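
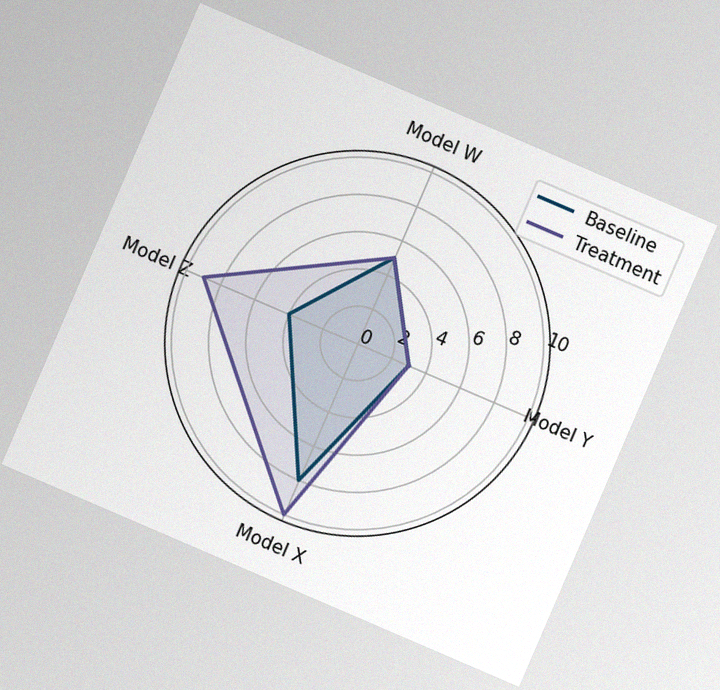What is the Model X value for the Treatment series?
The chart is tilted about 23° clockwise, with some photo noise. On the Model X axis, Treatment reaches 10.

10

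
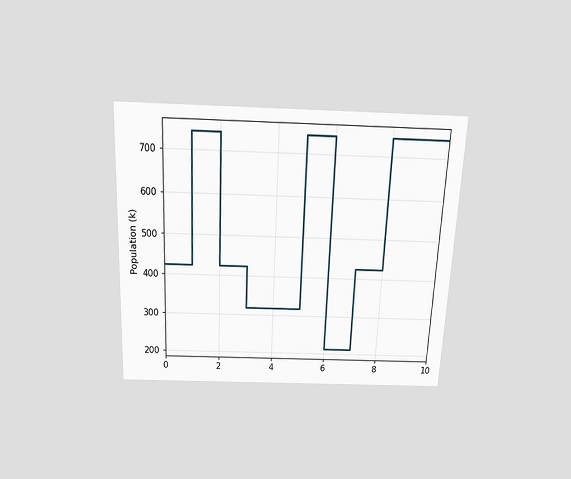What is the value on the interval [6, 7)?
The chart is tilted about 3° clockwise and viewed slightly from above. On [6, 7) the step sits at 212k.

212k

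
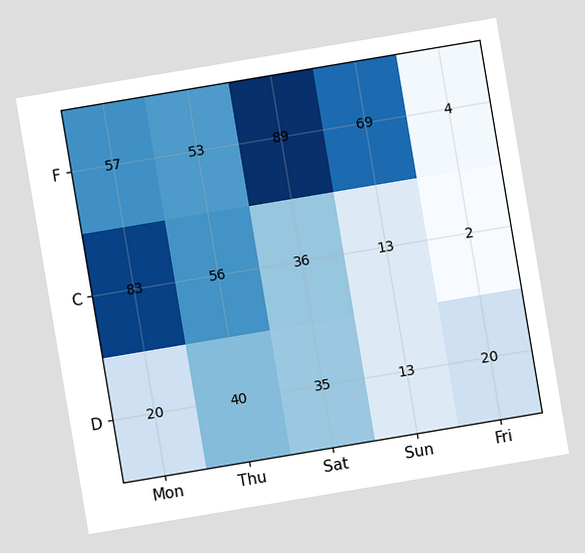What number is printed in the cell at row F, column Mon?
57

The chart is tilted about 10° counter-clockwise. The (F, Mon) cell reads 57.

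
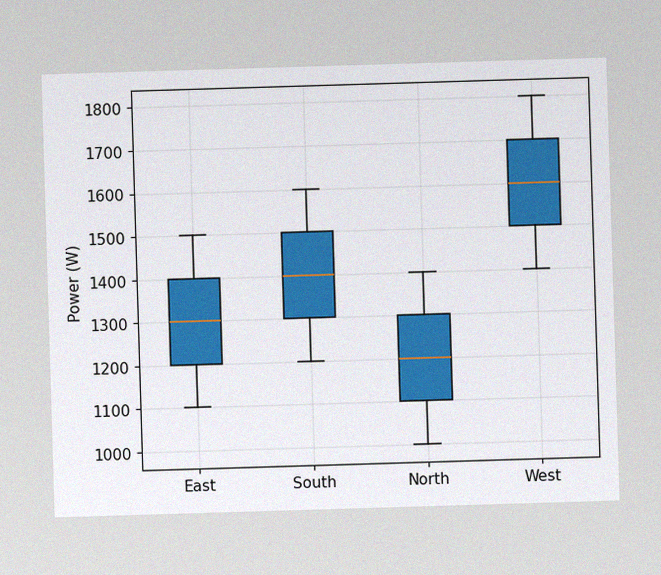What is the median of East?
1300W

The image has some photo noise and uneven lighting. The median line in the East box sits at 1300W.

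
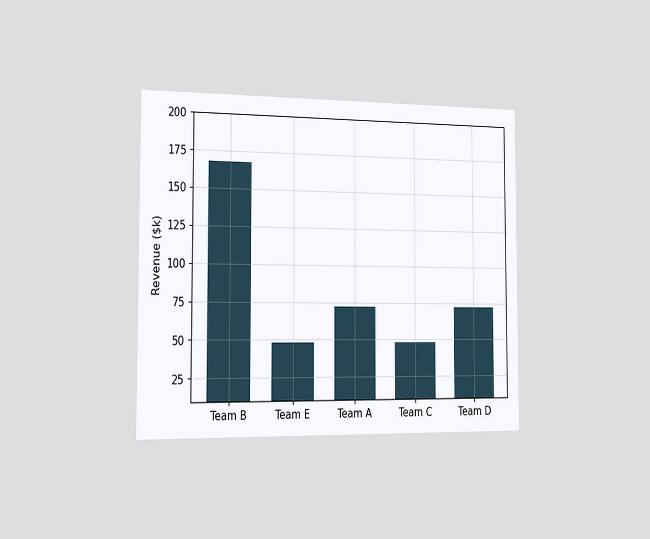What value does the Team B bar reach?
The chart is viewed slightly from the left. Reading along the chart's y-axis, the Team B bar reaches $168k.

$168k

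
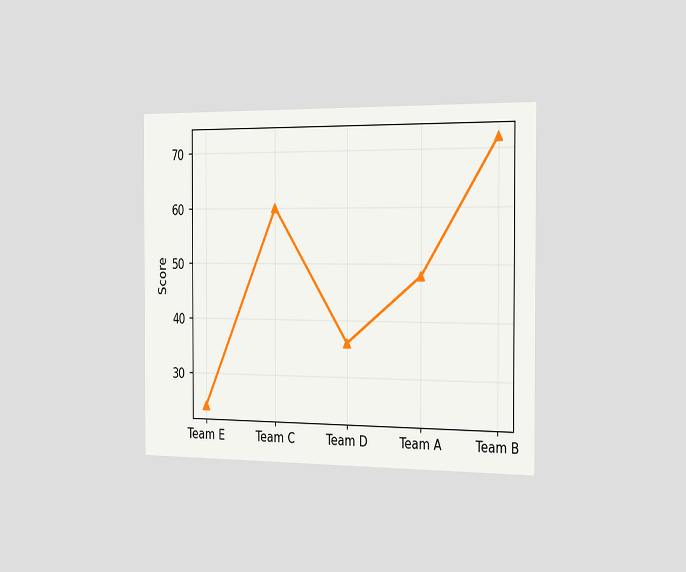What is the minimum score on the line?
24

The chart is viewed slightly from the right. The lowest point is at Team E, and reading across to the y-axis gives 24.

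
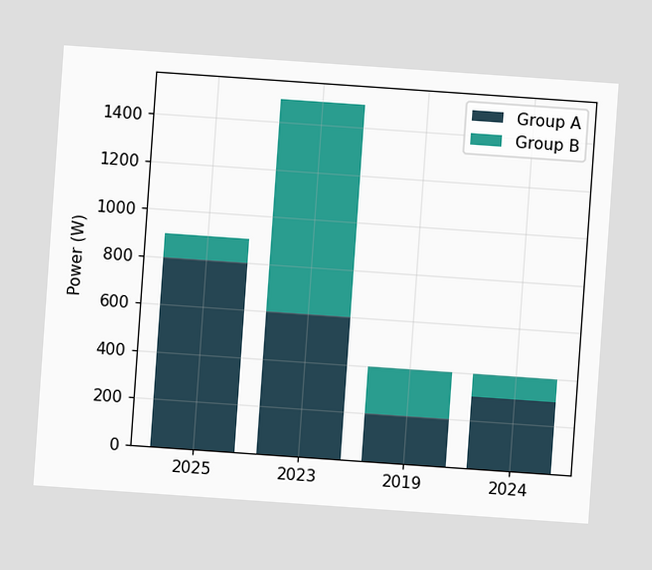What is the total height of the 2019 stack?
The chart is tilted about 4° clockwise. The 2019 stack's top reaches 400W on the y-axis.

400W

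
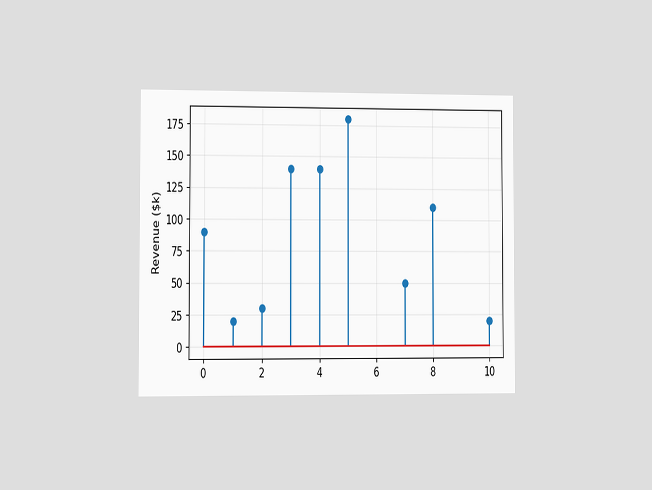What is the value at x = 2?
The chart is viewed slightly from the left. The stem at x=2 reaches $30k.

$30k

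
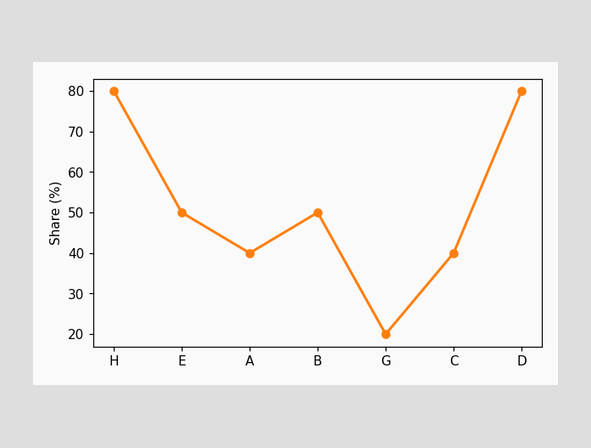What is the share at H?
80%

At H, the line is at 80%.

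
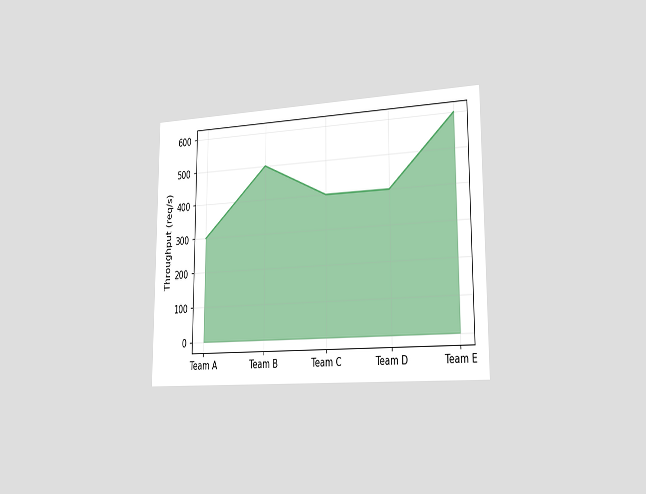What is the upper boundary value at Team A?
The chart is viewed slightly from the right. At Team A the upper boundary is at 300req/s.

300req/s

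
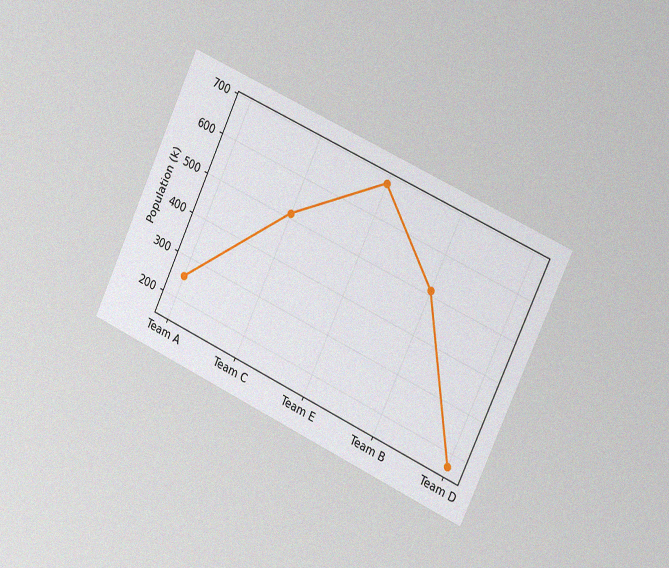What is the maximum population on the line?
680k

The chart is tilted about 25° clockwise and viewed slightly from the right, with some photo noise. The highest point is at Team E, and reading across to the y-axis gives 680k.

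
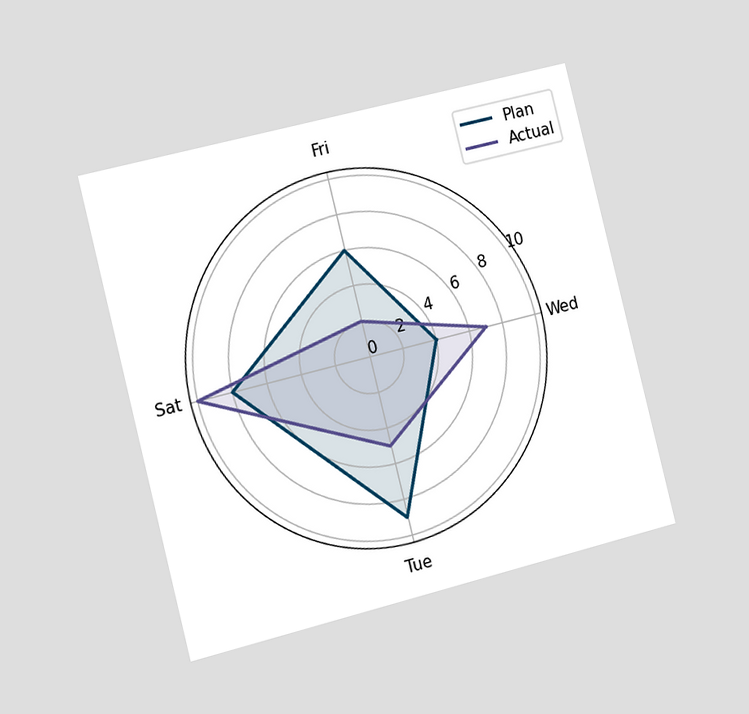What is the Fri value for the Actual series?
2

The chart is tilted about 14° counter-clockwise and viewed slightly from the left. On the Fri axis, Actual reaches 2.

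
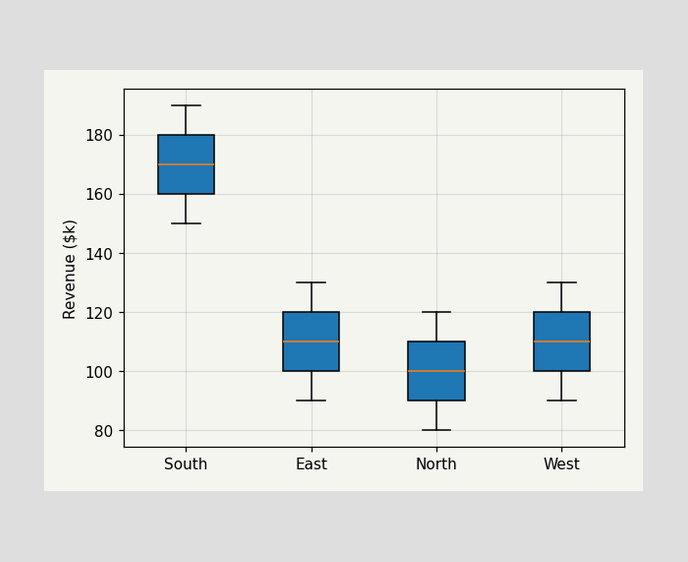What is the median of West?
The median line in the West box sits at $110k.

$110k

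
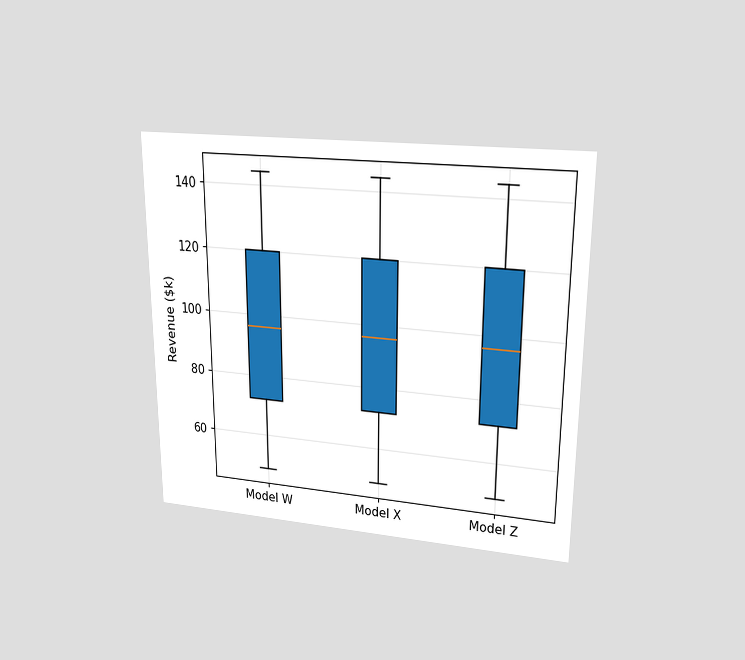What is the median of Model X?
$96k

The chart is viewed at a slight angle. The median line in the Model X box sits at $96k.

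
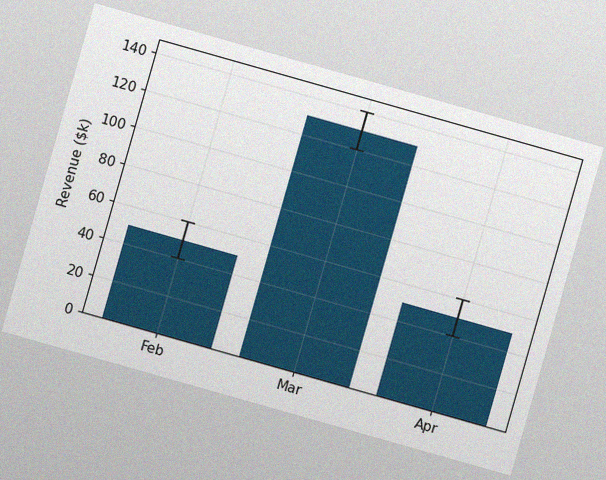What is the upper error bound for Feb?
$60k

The chart is tilted about 16° clockwise, with some photo noise. The Feb bar's upper whisker reaches $60k.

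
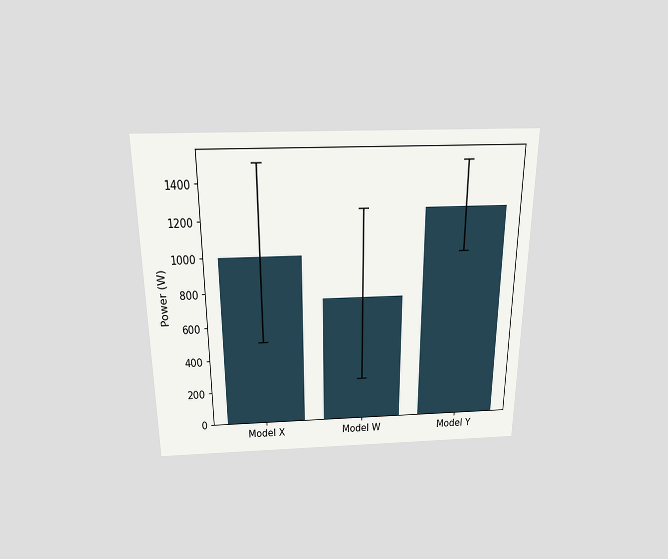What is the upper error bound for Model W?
1250W

The chart is viewed slightly from above. The Model W bar's upper whisker reaches 1250W.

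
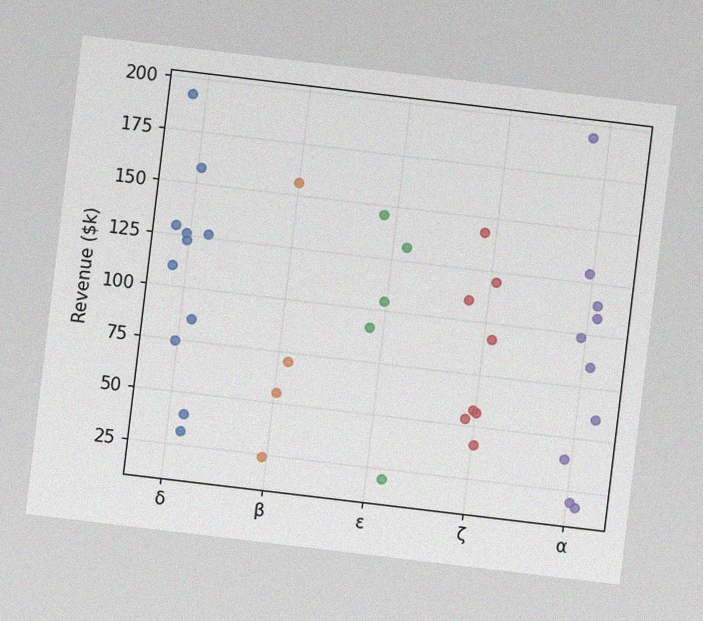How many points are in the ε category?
5

The chart is tilted about 7° clockwise, with some photo noise. Counting the markers in the ε column gives 5.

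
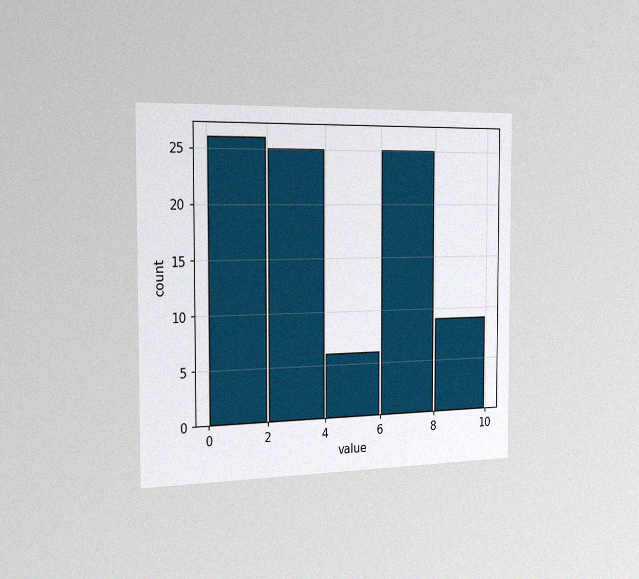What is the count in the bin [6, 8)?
The chart is viewed slightly from the left, with some photo noise. The [6, 8) bin has height 25.

25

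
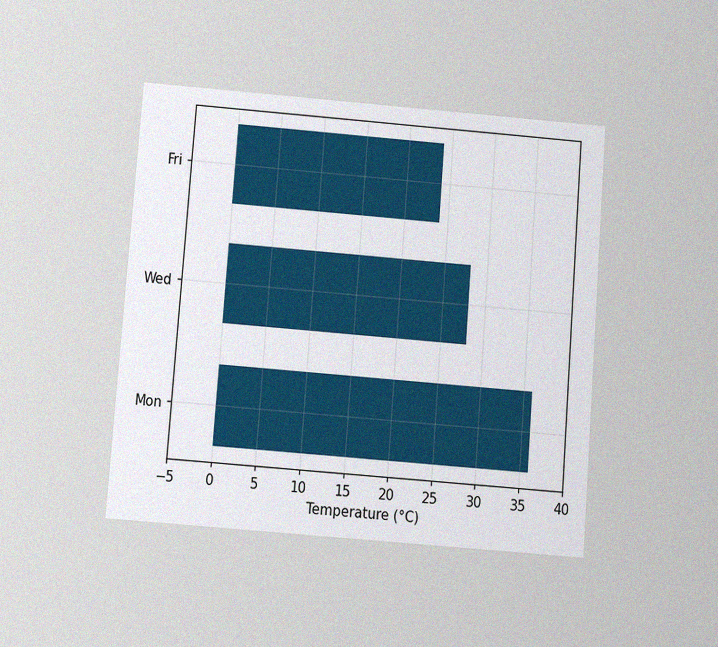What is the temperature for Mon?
The chart is tilted about 4° clockwise and viewed slightly from below, with some photo noise. Reading along the chart's x-axis, the Mon bar reaches 36°C.

36°C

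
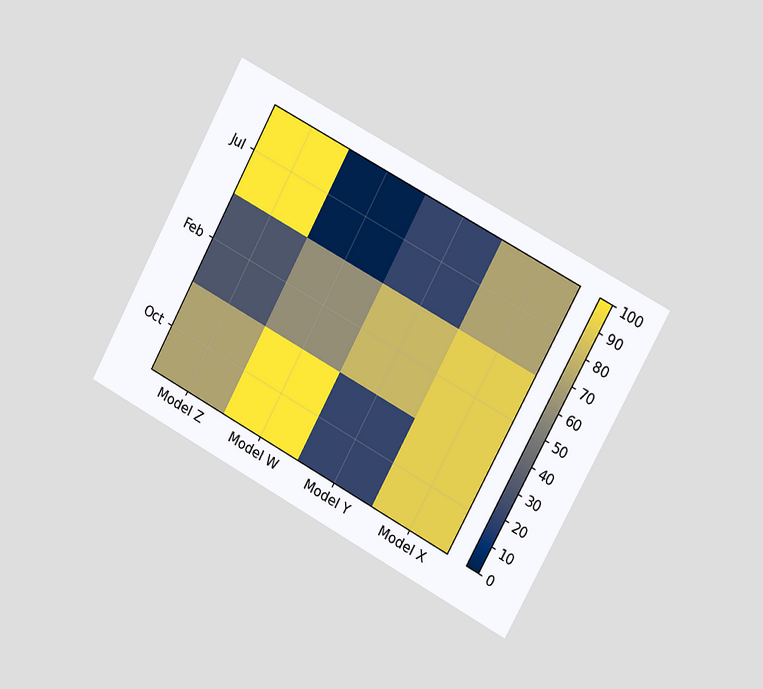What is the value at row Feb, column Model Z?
30

The chart is tilted about 28° clockwise and viewed slightly from the right. Matching cell (Feb, Model Z) against the colorbar gives 30.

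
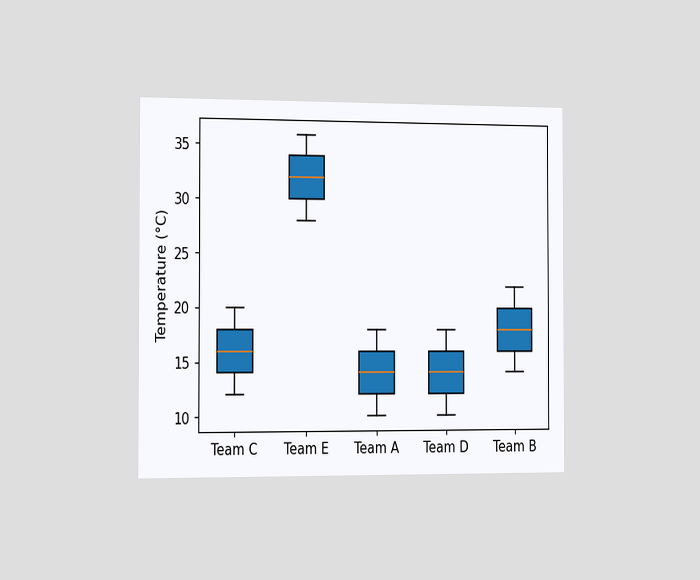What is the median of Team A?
14°C

The chart is viewed slightly from the left. The median line in the Team A box sits at 14°C.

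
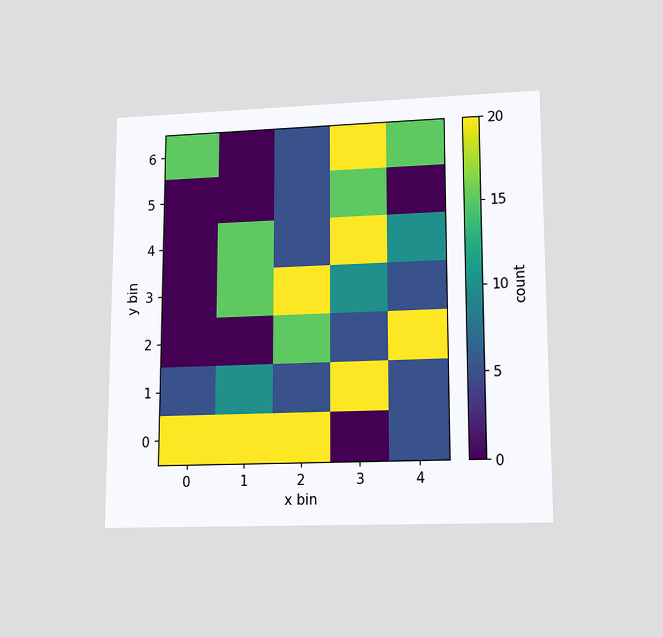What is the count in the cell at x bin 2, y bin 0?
20

The chart is viewed at a slight angle. Matching the cell (2, 0) against the colorbar gives 20.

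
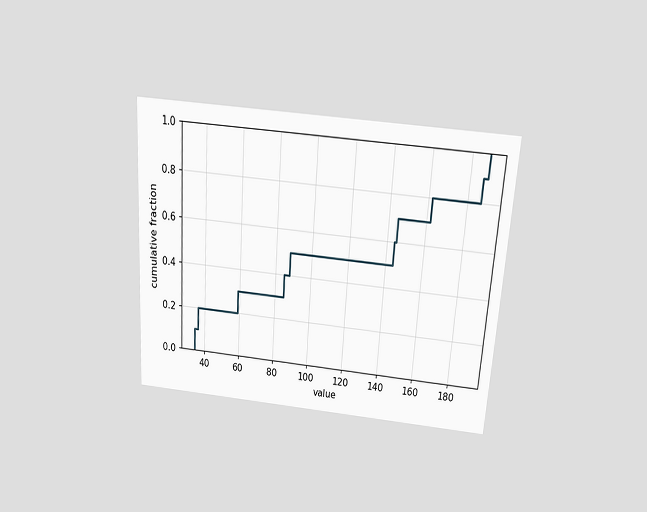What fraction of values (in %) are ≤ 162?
80%

The chart is tilted about 4° clockwise and viewed slightly from above. At x=162 the ECDF step is at 80%.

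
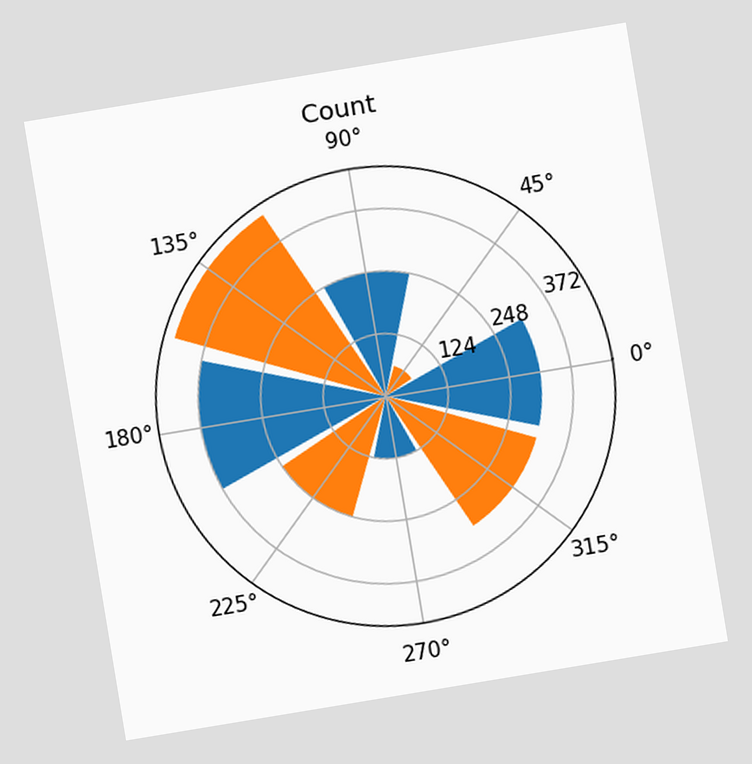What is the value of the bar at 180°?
372

The chart is tilted about 9° counter-clockwise. The bar at 180° reaches 372 on the radial axis.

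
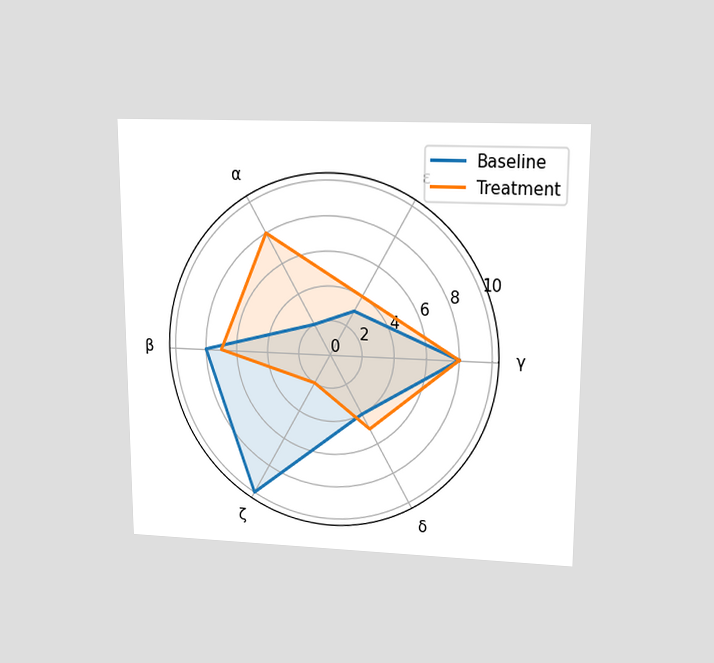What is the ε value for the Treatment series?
The chart is viewed at a slight angle. On the ε axis, Treatment reaches 4.

4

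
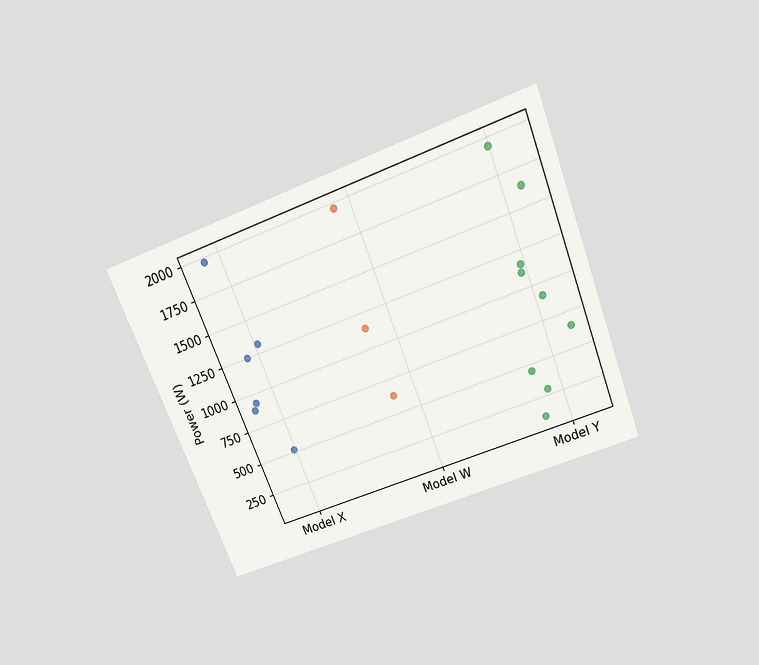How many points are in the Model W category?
The chart is tilted about 21° counter-clockwise and viewed slightly from above. Counting the markers in the Model W column gives 3.

3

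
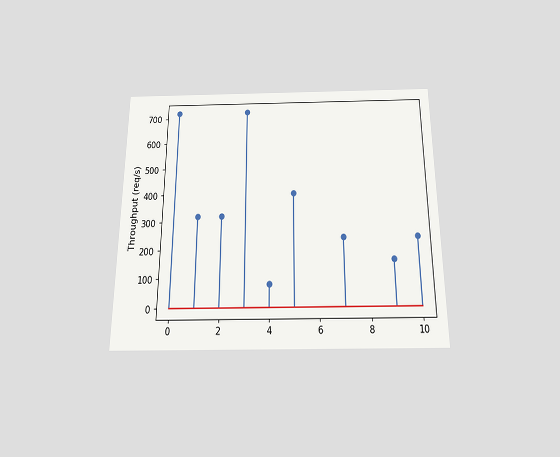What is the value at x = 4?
The chart is viewed slightly from below. The stem at x=4 reaches 80req/s.

80req/s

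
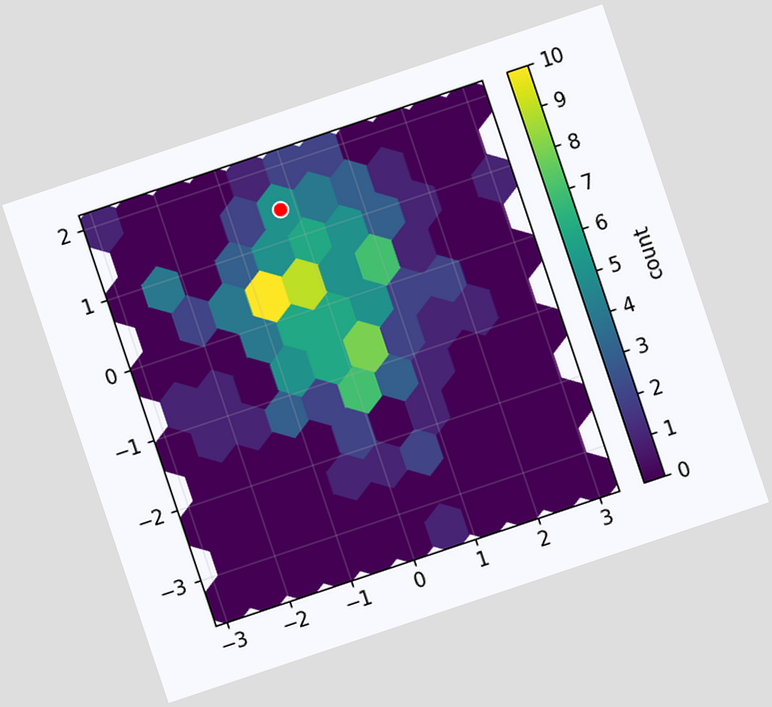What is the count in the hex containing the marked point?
5

The chart is tilted about 19° counter-clockwise. The marked hex reads 5 on the colorbar.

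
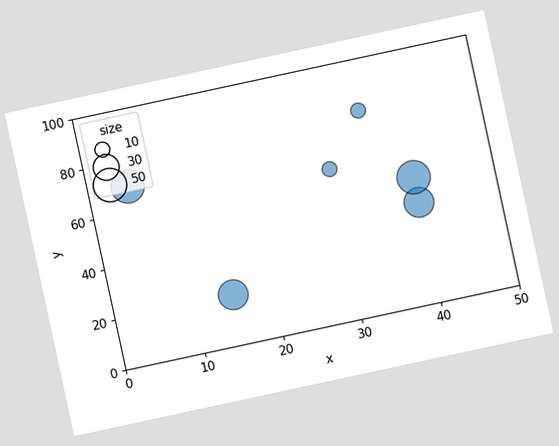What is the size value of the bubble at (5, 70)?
The chart is tilted about 12° counter-clockwise. Matching the bubble at (5, 70) against the size legend gives 50.

50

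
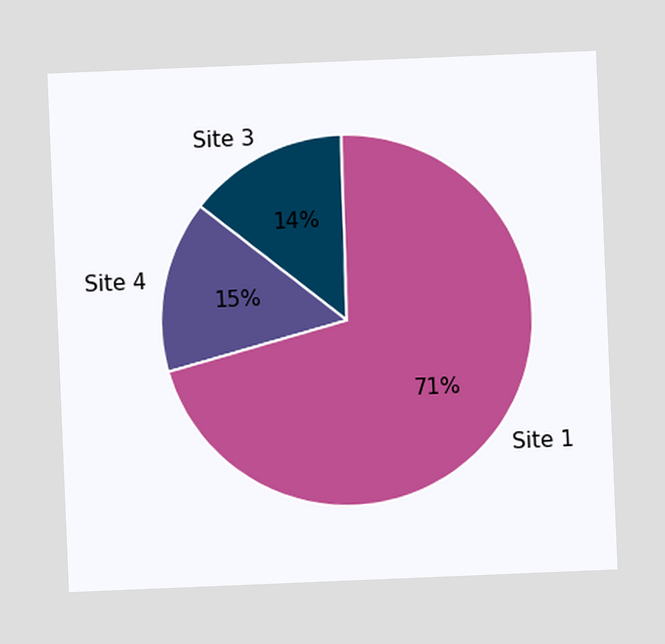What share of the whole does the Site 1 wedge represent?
The chart is tilted about 2° counter-clockwise. The Site 1 slice takes up 71% of the pie.

71%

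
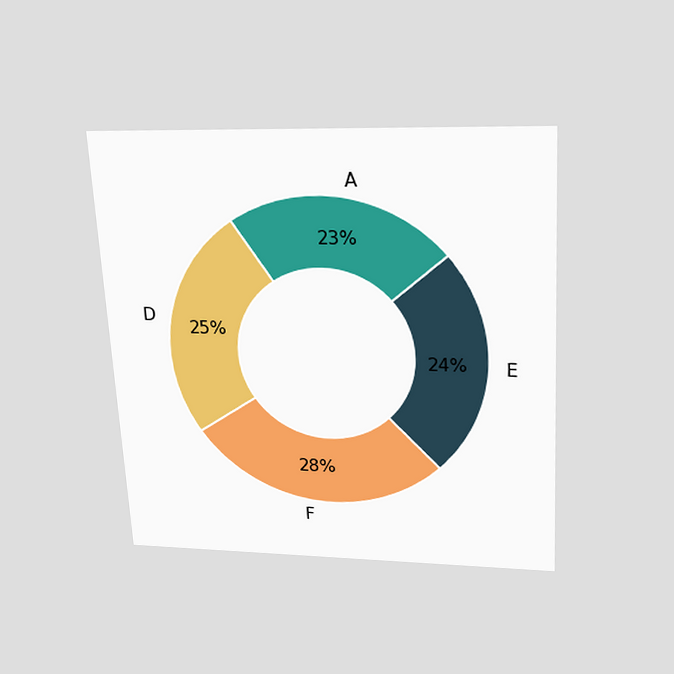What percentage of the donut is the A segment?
The chart is tilted about 3° counter-clockwise and viewed slightly from above. The A segment takes up 23% of the ring.

23%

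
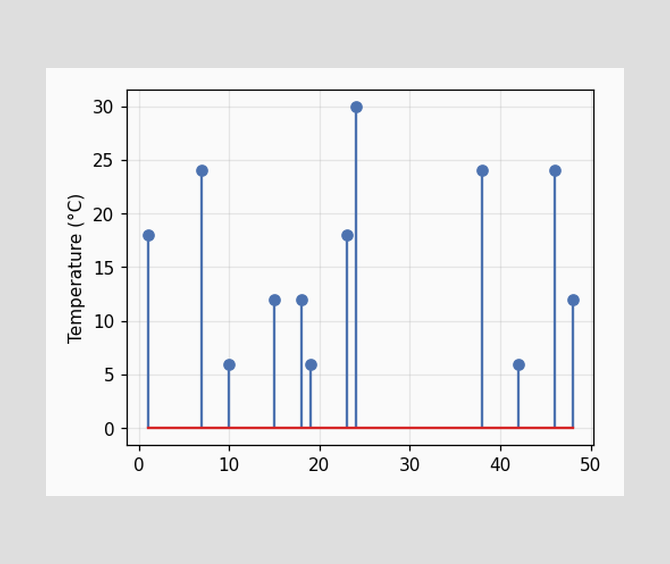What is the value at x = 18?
12°C

The stem at x=18 reaches 12°C.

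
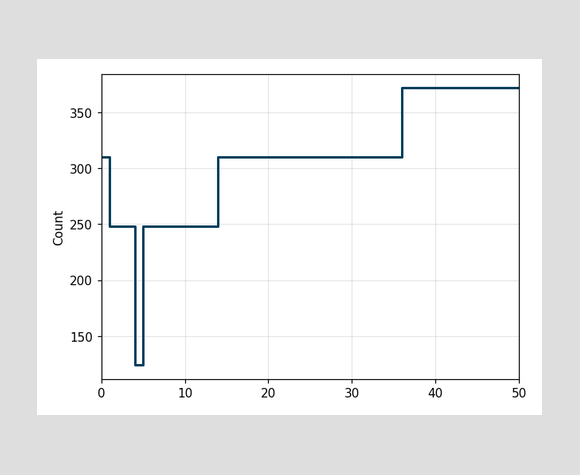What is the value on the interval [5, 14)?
On [5, 14) the step sits at 248.

248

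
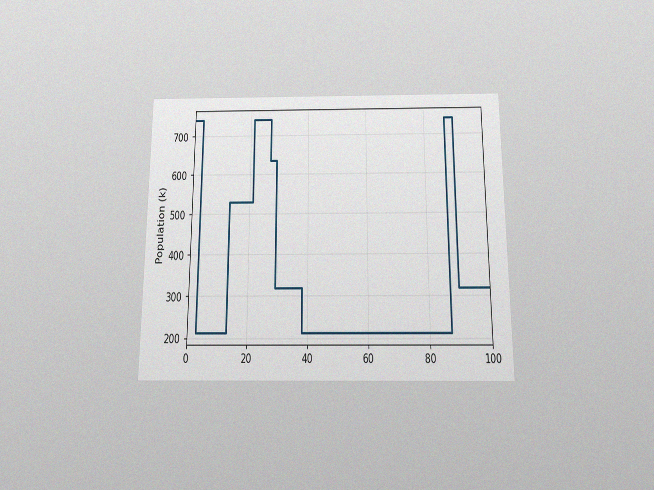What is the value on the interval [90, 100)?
The chart is viewed slightly from below, with some photo noise. On [90, 100) the step sits at 318k.

318k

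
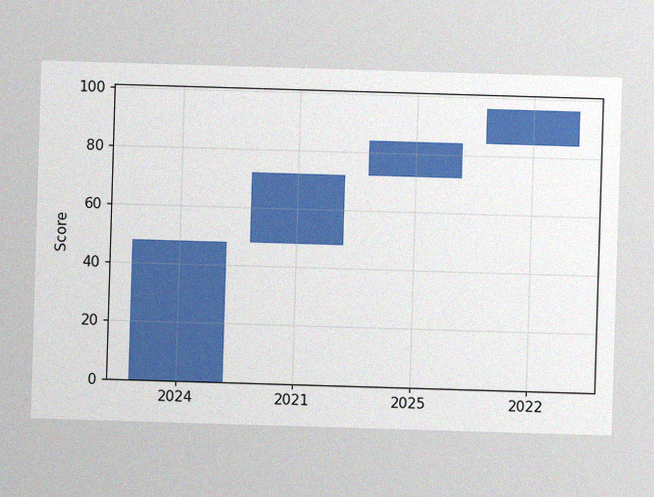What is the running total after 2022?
The image has some photo noise and uneven lighting. After 2022 the running total reaches 96.

96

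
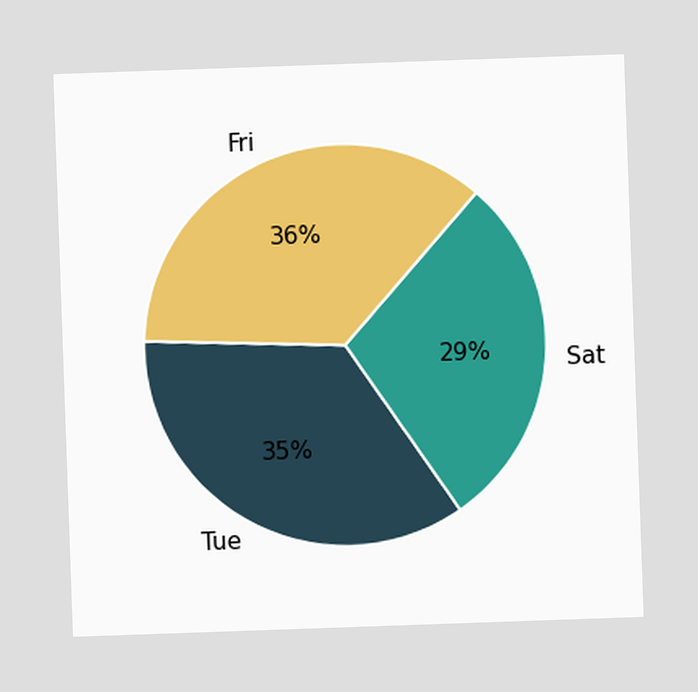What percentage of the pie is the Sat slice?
The chart is tilted about 2° counter-clockwise. The Sat slice takes up 29% of the pie.

29%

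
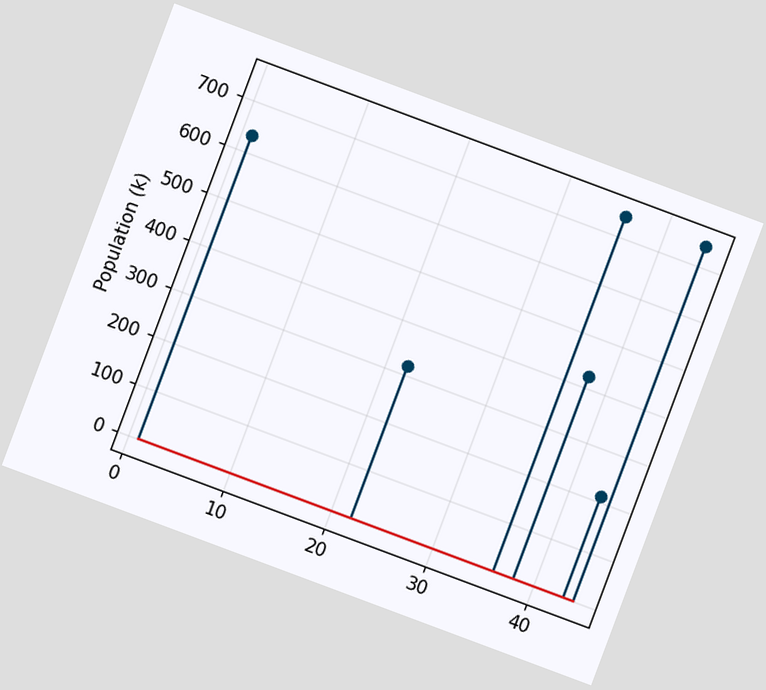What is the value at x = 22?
The chart is tilted about 20° clockwise. The stem at x=22 reaches 318k.

318k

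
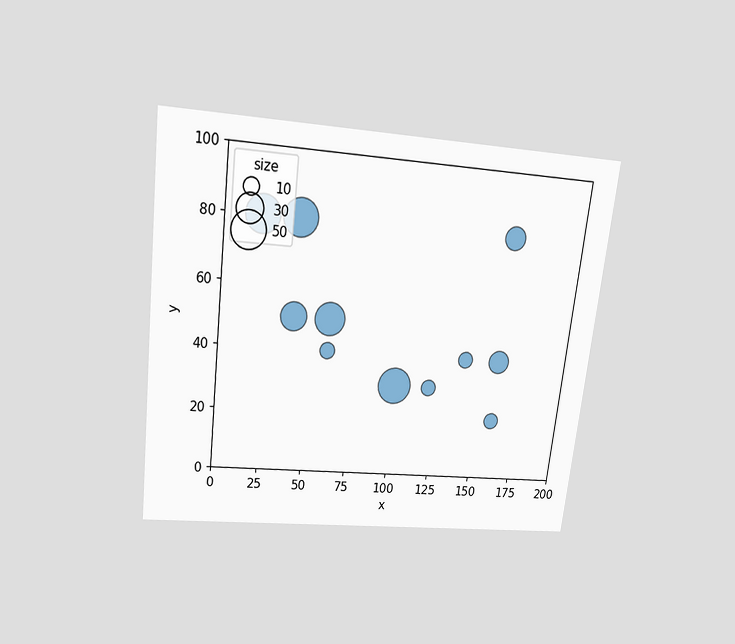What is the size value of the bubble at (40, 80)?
50

The chart is tilted about 7° clockwise and viewed slightly from above. Matching the bubble at (40, 80) against the size legend gives 50.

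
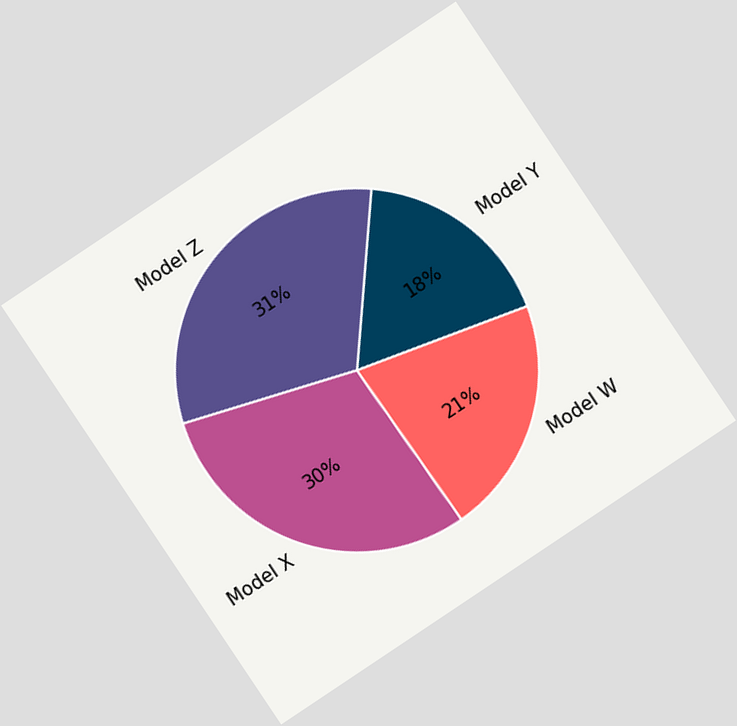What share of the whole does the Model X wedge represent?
30%

The chart is tilted about 34° counter-clockwise. The Model X slice takes up 30% of the pie.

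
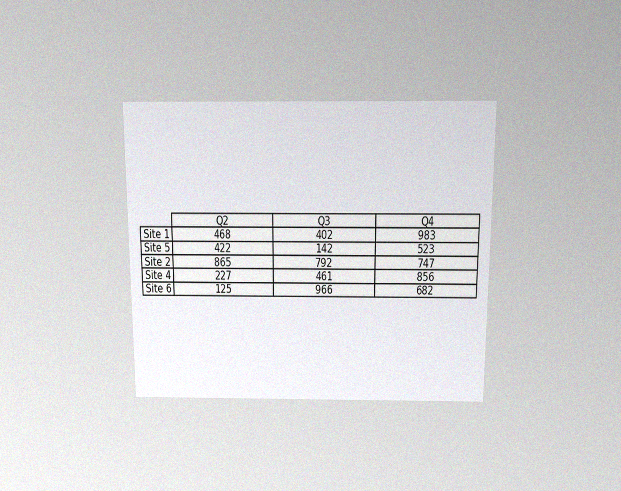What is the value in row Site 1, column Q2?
468

The chart is viewed slightly from above, with some photo noise. The (Site 1, Q2) cell reads 468.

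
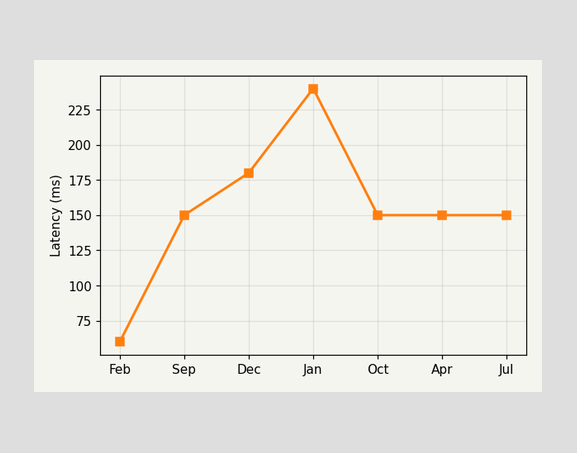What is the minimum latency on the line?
60ms

The lowest point is at Feb, and reading across to the y-axis gives 60ms.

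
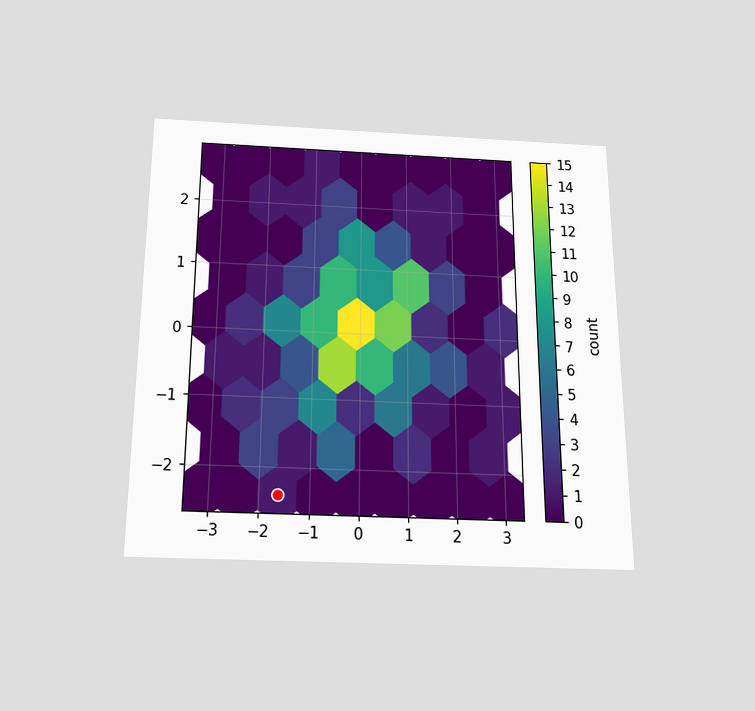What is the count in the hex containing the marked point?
1

The chart is viewed slightly from below. The marked hex reads 1 on the colorbar.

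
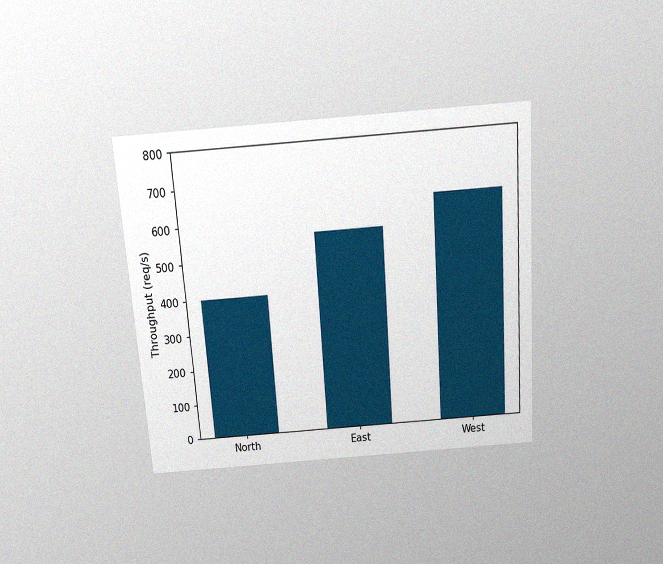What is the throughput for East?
The chart is tilted about 4° counter-clockwise and viewed slightly from above, with some photo noise. Reading along the chart's y-axis, the East bar reaches 560req/s.

560req/s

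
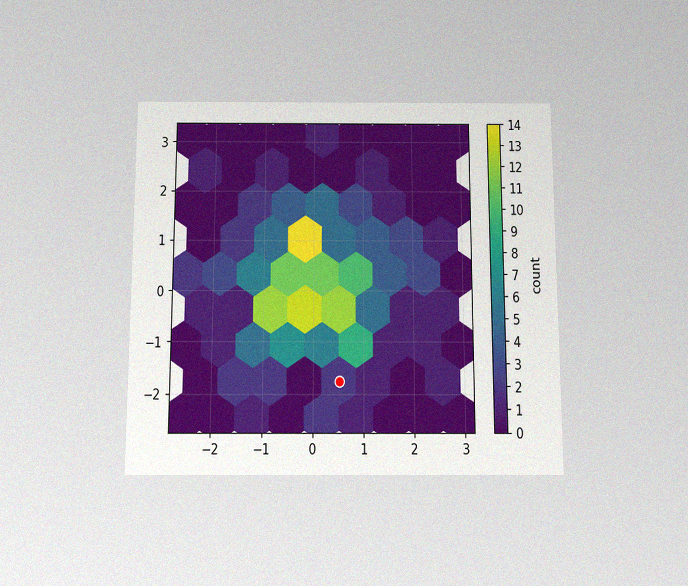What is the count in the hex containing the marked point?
2

The chart is viewed slightly from below, with some photo noise. The marked hex reads 2 on the colorbar.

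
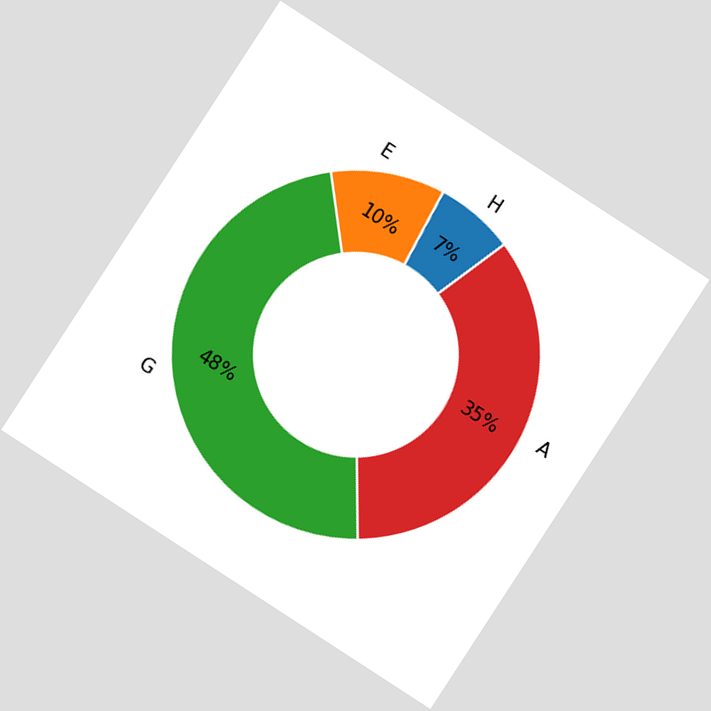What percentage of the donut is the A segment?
The chart is tilted about 33° clockwise. The A segment takes up 35% of the ring.

35%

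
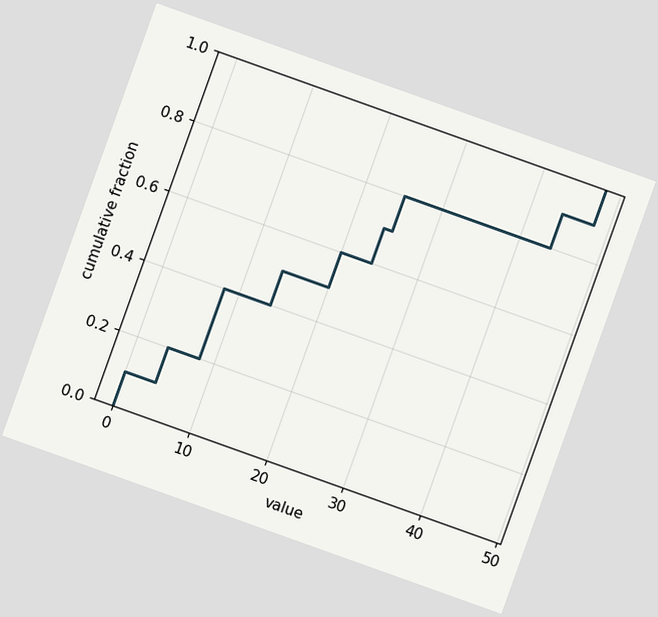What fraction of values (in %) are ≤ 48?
100%

The chart is tilted about 20° clockwise. At x=48 the ECDF step is at 100%.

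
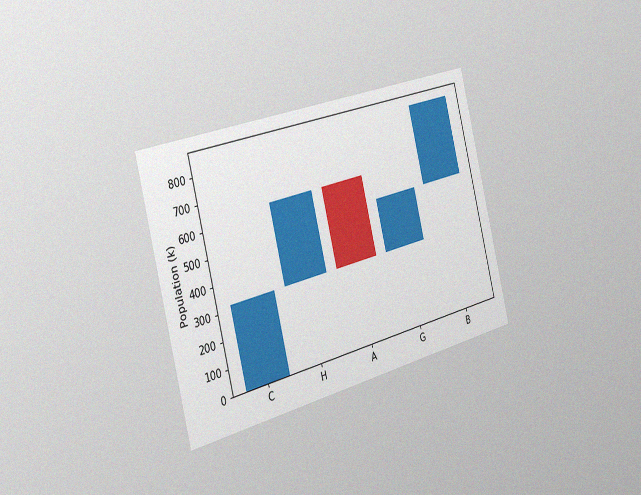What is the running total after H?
The chart is tilted about 14° counter-clockwise and viewed slightly from the left, with some photo noise. After H the running total reaches 636k.

636k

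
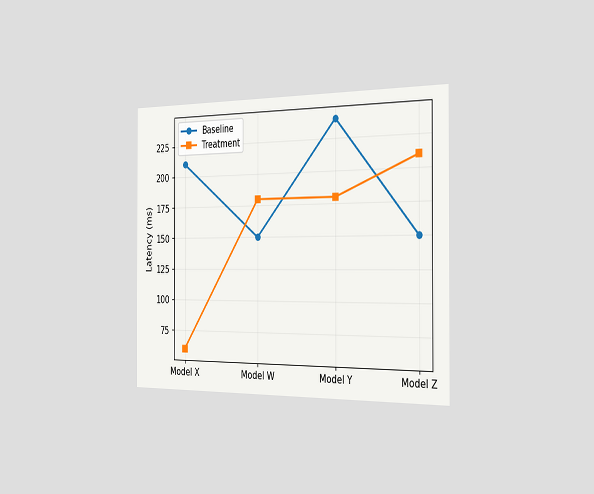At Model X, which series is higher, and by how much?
Baseline, by 150ms

The chart is viewed slightly from the right. At Model X, Baseline sits above the other line by 150ms.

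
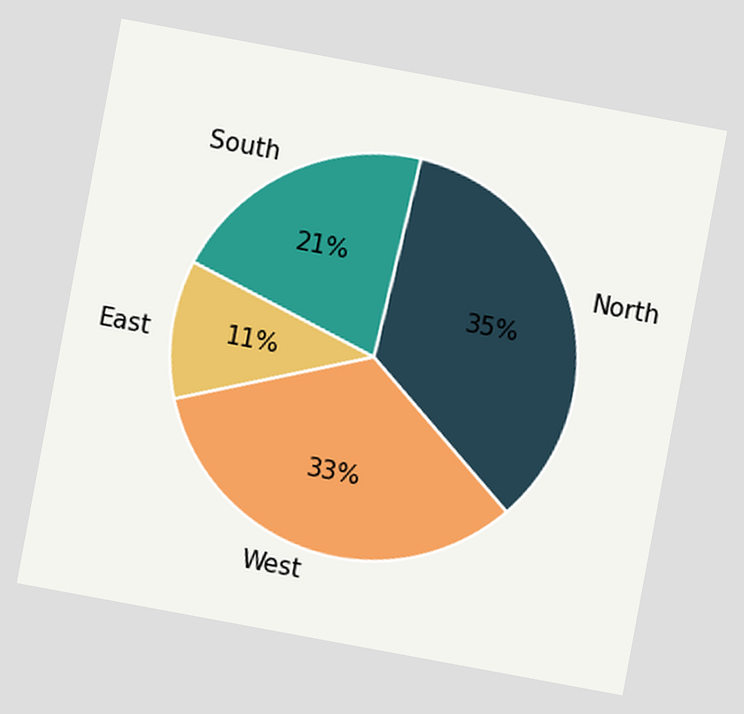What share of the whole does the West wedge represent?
33%

The chart is tilted about 11° clockwise. The West slice takes up 33% of the pie.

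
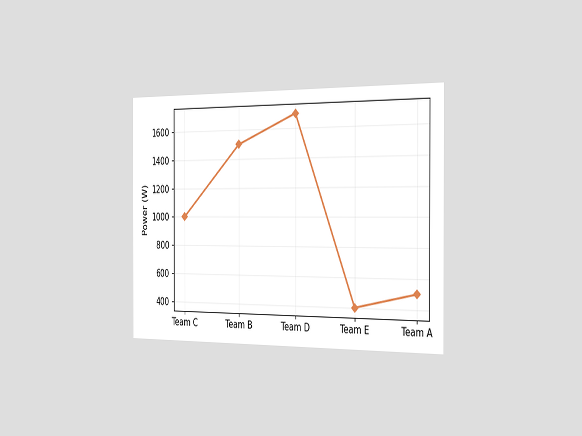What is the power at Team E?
400W

The chart is viewed slightly from the right. At Team E, the line is at 400W.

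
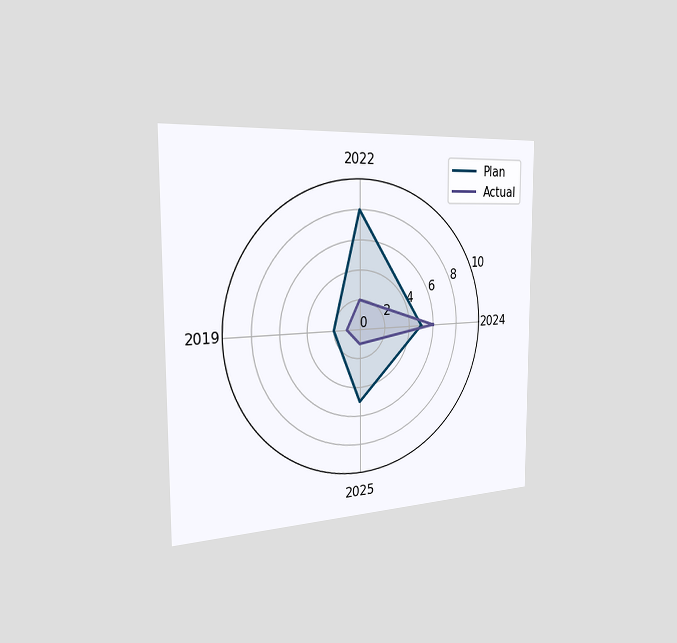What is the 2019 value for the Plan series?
The chart is viewed slightly from the left. On the 2019 axis, Plan reaches 2.

2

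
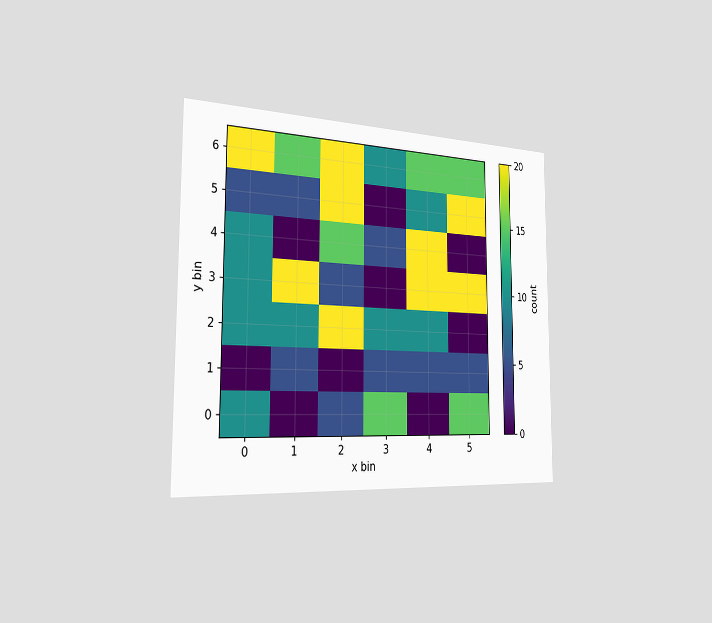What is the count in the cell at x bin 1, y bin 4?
0

The chart is viewed slightly from the left. Matching the cell (1, 4) against the colorbar gives 0.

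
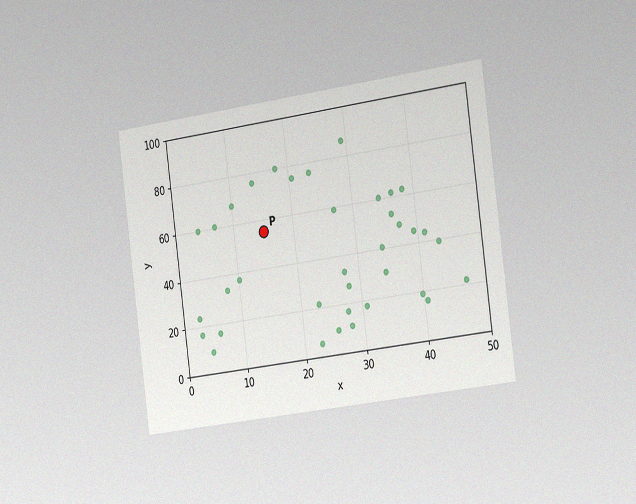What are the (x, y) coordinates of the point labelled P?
The chart is tilted about 8° counter-clockwise and viewed slightly from the right, with some photo noise. Following the gridlines from P to each axis, P sits at (15, 55).

(15, 55)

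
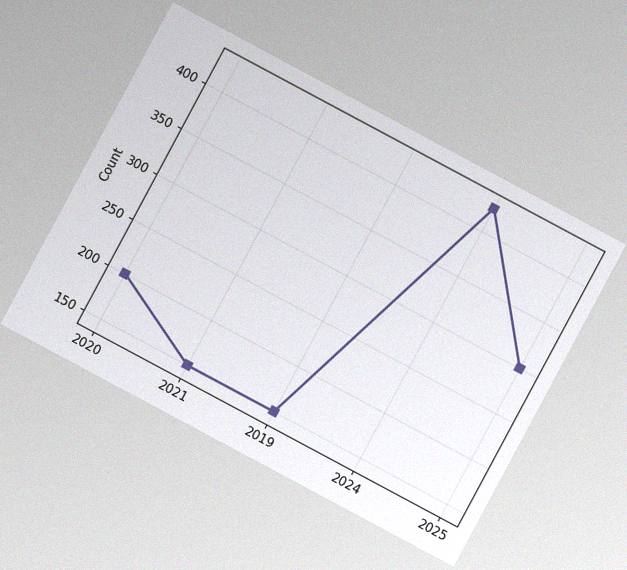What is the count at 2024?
The chart is tilted about 28° clockwise, with some photo noise. At 2024, the line is at 425.

425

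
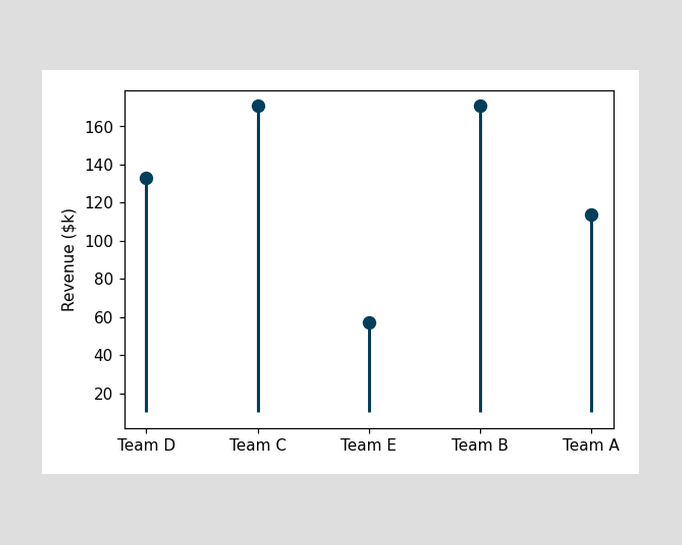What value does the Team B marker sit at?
$171k

The Team B marker sits at $171k.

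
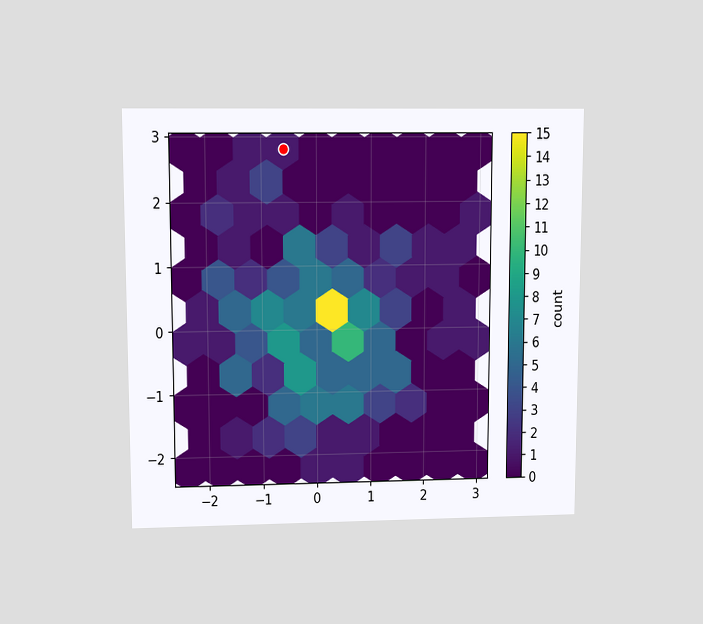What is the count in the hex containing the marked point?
The chart is viewed at a slight angle. The marked hex reads 1 on the colorbar.

1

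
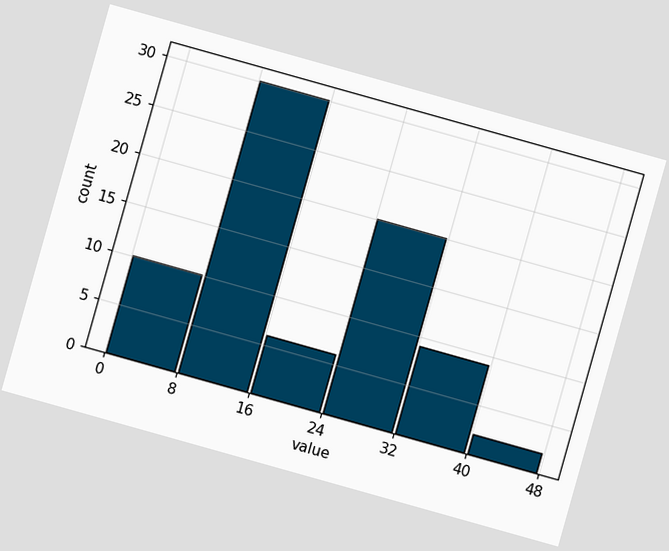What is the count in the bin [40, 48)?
The chart is tilted about 16° clockwise. The [40, 48) bin has height 2.

2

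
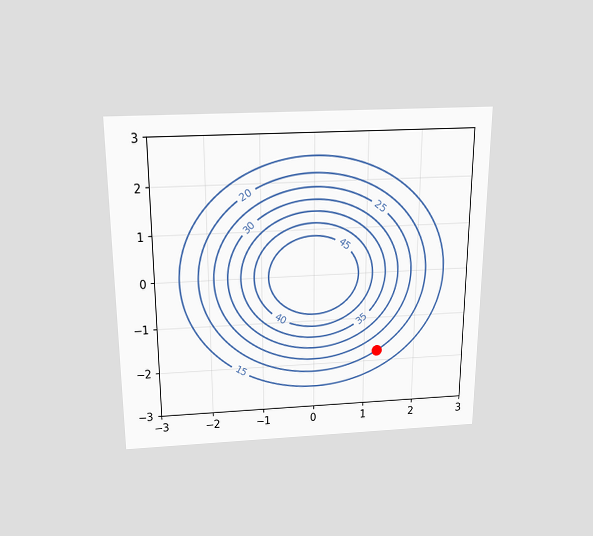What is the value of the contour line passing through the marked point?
The chart is viewed slightly from above. The marked point sits on the contour labelled 20.

20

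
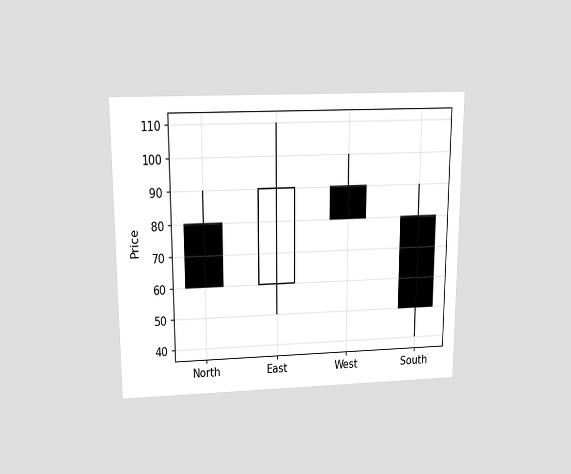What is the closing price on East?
The chart is viewed slightly from above. The East candle closes at 90.

90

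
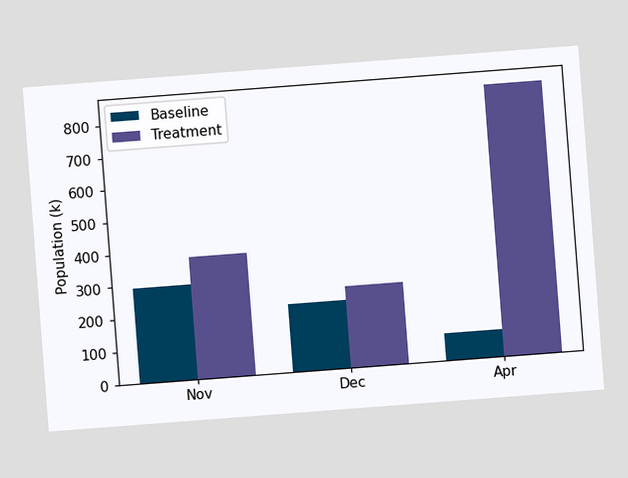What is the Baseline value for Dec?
The chart is tilted about 4° counter-clockwise. The Baseline bar at Dec reaches 210k on the y-axis.

210k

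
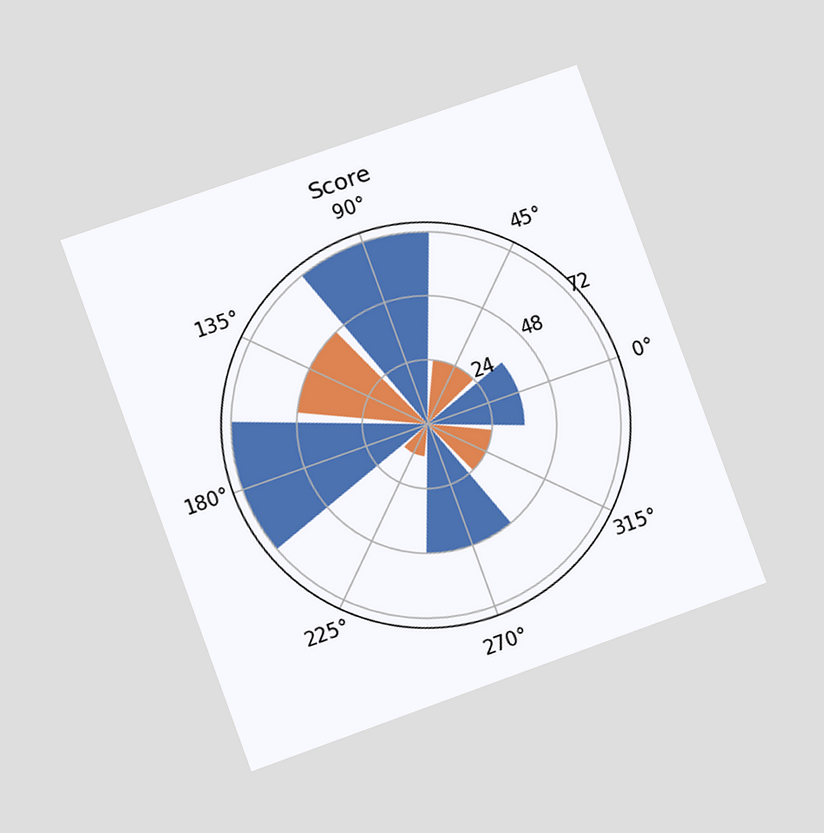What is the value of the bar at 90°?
72

The chart is tilted about 20° counter-clockwise and viewed at a slight angle. The bar at 90° reaches 72 on the radial axis.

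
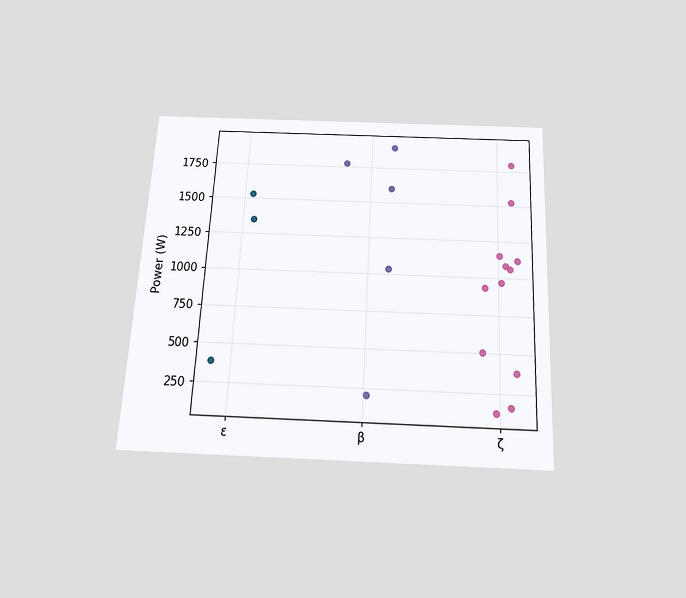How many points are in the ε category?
The chart is tilted about 3° clockwise and viewed slightly from below. Counting the markers in the ε column gives 3.

3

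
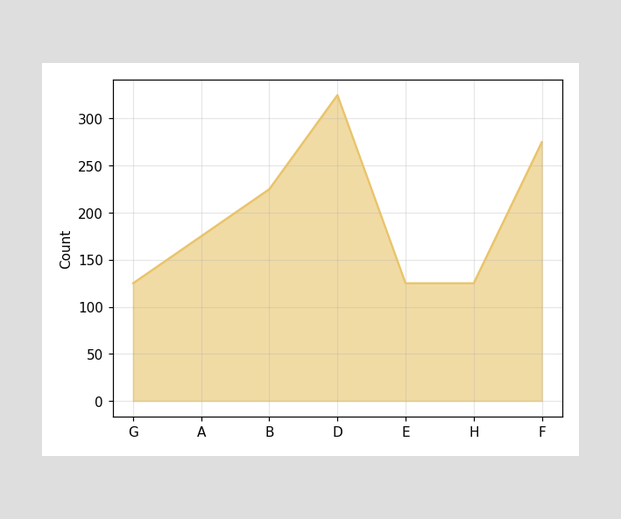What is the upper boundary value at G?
125

At G the upper boundary is at 125.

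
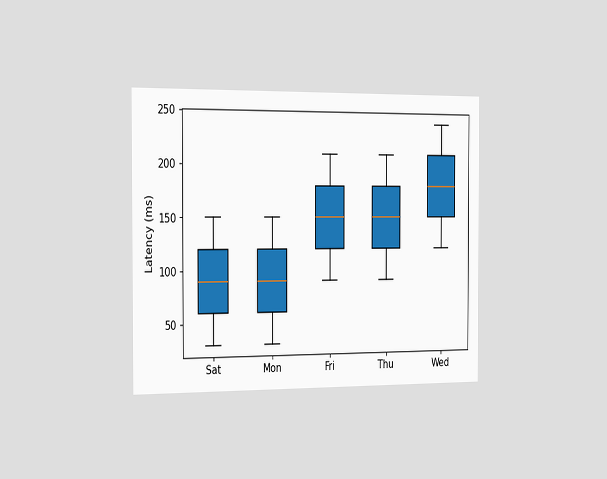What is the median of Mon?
90ms

The chart is viewed slightly from the left. The median line in the Mon box sits at 90ms.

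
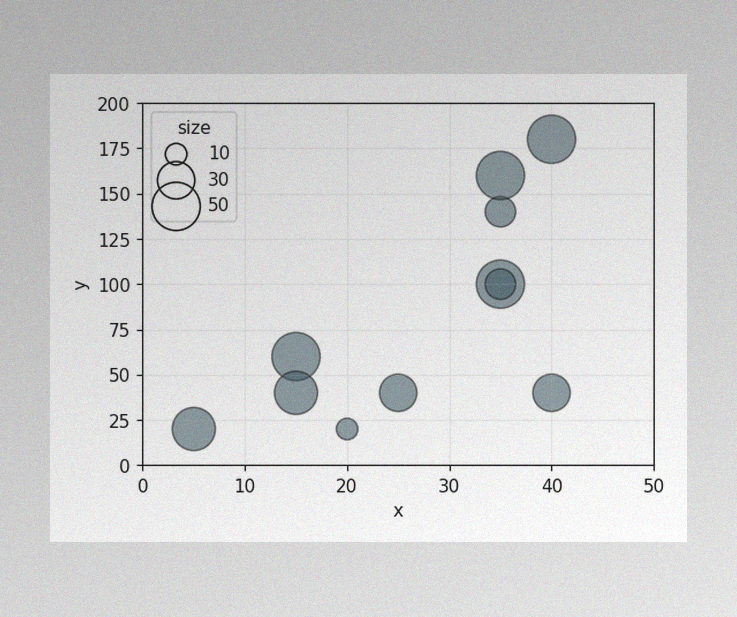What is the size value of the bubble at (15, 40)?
40

The image has some photo noise and uneven lighting. Matching the bubble at (15, 40) against the size legend gives 40.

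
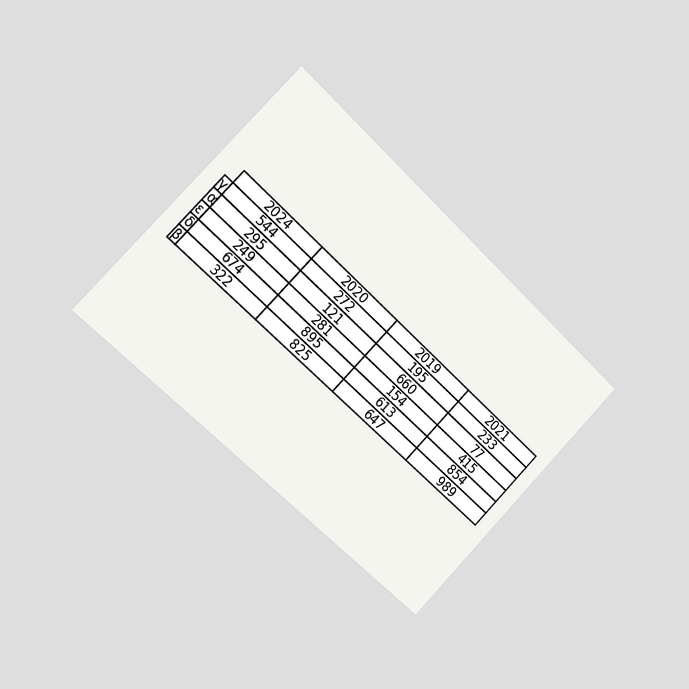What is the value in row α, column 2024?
The chart is tilted about 44° clockwise and viewed slightly from the left. The (α, 2024) cell reads 295.

295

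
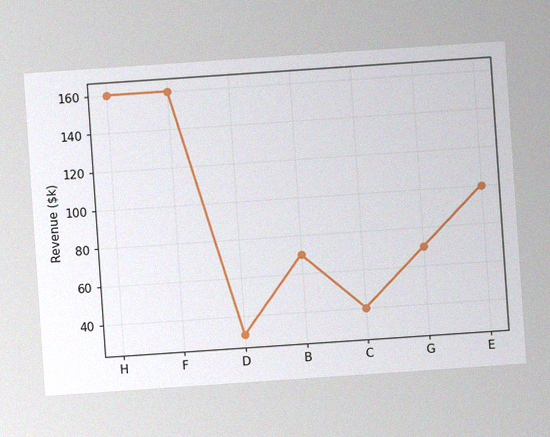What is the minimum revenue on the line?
The chart is tilted about 4° counter-clockwise, with some photo noise. The lowest point is at D, and reading across to the y-axis gives $30k.

$30k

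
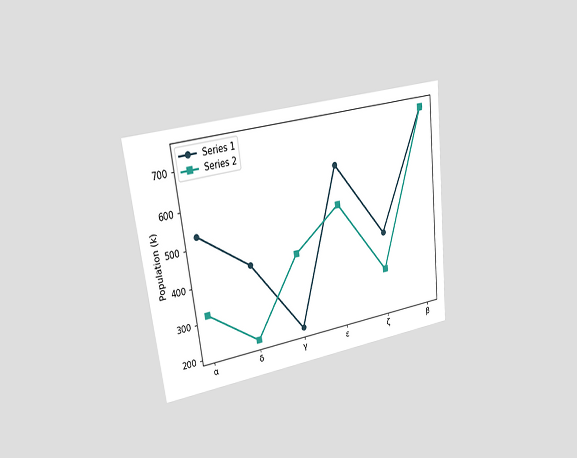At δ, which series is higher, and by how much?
Series 1, by 212k

The chart is tilted about 7° counter-clockwise and viewed at a slight angle. At δ, Series 1 sits above the other line by 212k.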